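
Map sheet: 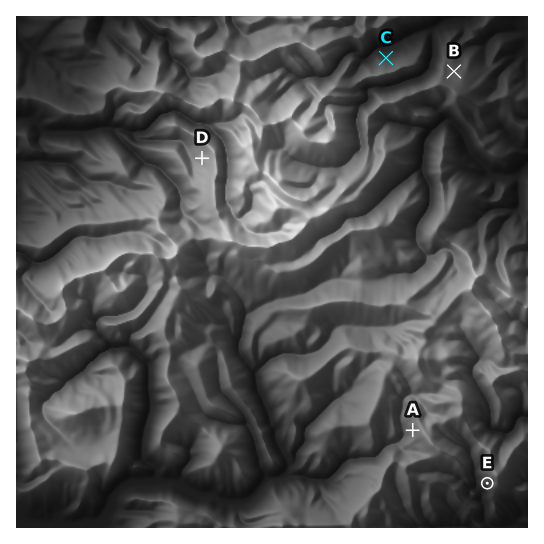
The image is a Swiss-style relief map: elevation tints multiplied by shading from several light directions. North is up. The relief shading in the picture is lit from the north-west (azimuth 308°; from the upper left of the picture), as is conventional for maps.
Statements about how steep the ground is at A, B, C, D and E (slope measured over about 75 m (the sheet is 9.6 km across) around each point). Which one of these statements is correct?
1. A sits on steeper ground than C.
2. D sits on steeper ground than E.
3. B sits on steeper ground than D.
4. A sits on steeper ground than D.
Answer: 4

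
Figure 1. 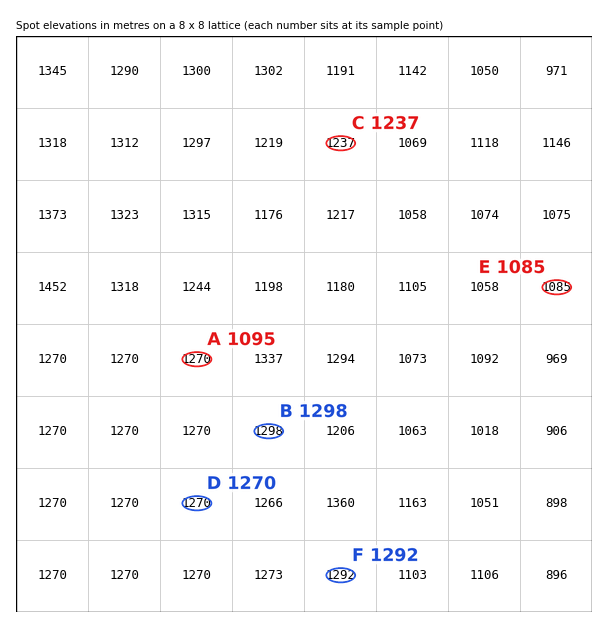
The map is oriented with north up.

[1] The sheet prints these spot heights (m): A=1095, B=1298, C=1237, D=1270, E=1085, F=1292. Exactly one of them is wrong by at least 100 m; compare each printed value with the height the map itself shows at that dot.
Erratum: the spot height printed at A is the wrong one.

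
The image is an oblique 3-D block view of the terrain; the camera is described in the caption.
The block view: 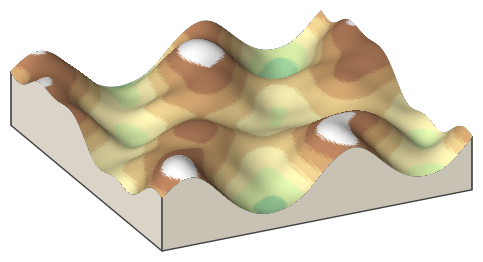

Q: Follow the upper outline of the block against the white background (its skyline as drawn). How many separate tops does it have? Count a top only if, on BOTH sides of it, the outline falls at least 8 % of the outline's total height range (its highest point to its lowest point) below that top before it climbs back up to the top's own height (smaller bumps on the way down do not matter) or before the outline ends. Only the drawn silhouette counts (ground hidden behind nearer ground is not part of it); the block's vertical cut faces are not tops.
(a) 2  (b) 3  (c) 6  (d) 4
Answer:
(b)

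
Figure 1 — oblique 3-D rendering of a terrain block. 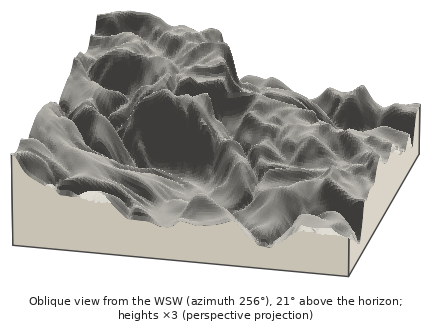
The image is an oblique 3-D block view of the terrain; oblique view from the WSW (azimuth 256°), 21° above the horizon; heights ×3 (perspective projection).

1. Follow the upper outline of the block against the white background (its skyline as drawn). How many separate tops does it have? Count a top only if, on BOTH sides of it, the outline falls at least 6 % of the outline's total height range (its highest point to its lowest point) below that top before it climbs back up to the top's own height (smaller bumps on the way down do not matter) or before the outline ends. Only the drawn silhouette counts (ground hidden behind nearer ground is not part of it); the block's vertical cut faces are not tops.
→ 2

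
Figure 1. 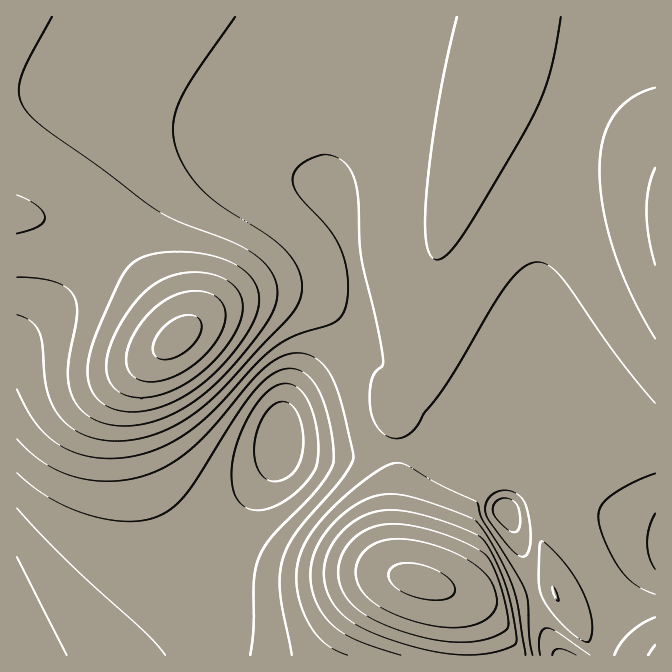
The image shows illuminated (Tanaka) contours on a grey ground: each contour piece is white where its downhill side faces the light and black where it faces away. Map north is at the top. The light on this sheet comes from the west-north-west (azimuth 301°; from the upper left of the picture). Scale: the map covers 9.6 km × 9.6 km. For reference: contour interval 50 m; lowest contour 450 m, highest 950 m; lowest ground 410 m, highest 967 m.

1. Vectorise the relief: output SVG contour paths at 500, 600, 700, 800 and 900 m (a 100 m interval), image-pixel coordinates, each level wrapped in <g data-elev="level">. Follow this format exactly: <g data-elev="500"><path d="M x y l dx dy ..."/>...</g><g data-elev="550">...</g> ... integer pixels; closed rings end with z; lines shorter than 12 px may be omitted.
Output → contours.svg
<g data-elev="500"><path d="M255 510l-6-1-7-4-5-6-3-7-3-20 4-24 11-26 15-24 14-12 9-2 6 0 7 3 6 6 10 19 5 28-1 25-10 16-17 16-18 10z"/><path d="M17 508l45 48 83 76 20 23"/></g><g data-elev="600"><path d="M540 655l-1-10 1-10 2-5 5-2 10 4 33 23"/><path d="M655 594l-19-9-15-15-9-13-8-17-4-13-2-10 4-12 10-10 19-12 24-10"/><path d="M518 555l-13-13-19-27-1-8 2-7 5-5 6-4 9-1 8 3 7 5 4 9 4 20 0 18-4 10-2 2z"/><path d="M17 439l13 13 12 10 15 8 15 6 16 4 17 1 17-1 16-3 29-11 25-18 22-21 41-50 19-16 11-6 12-2 11 2 10 5 11 12 8 18 9 30 7 38-3 9-9 13-46 54-8 13-4 11-3 16 0 18 12 63"/></g><g data-elev="700"><path d="M525 655l-7-48-5-20-16-33-19-30-8-7-46-17-22-5-17-1-15 4-13 6-13 10-14 13-10 13-6 14-3 13 0 15 3 13 4 12 8 11 9 9 23 14 43 14"/><path d="M655 645l-7 10"/><path d="M557 600l2 1-1-3-4-12-2 2 1 6z"/><path d="M17 315l13 6 9 11 3 11 2 32 3 15 5 15 8 12 10 10 14 8 14 4 19 2 20-2 20-5 20-9 18-12 29-25 69-76 7-14 2-13-3-13-7-14-8-10-12-10-50-31-20-17-10-12-9-13-6-13-3-12-1-12 1-10 8-21 15-26 38-54"/><path d="M655 88l-12 4-11 6-10 8-8 10-7 11-4 13-4 30 4 38 11 44 17 43 24 44"/><path d="M457 17l-19 86-12 90-1 29 1 20 4 13 4 4 3 1 5-2 6-5 16-19 69-117 9-22 8-22 11-56"/></g><g data-elev="800"><path d="M450 642l18 0 17-2 16-6 7-7-1-13-5-24-8-23-7-11-13-9-22-10-25-8-22-4-15-1-13 2-12 4-11 9-12 15-4 16 1 10 2 8 10 16 16 12 23 11 32 10z"/><path d="M129 412l13-1 13-2 27-11 27-19 24-26 18-26 5-12 3-10 0-10-2-8-5-9-8-8-12-7-15-6-18-4-19-1-18 1-15 3-12 5-8 7-10 17-21 50-7 20-1 17 3 16 8 12 13 8z"/><path d="M17 234l21-8 6-4 1-5-2-5-7-7-19-10"/></g><g data-elev="900"><path d="M433 600l14-1 7-5 1-4-1-5-9-10-17-8-14-4-14 1-6 2-4 4-1 4 0 4 8 10 17 9z"/><path d="M149 382l16-2 17-7 17-12 13-14 10-15 3-14-1-11-7-10-7-4-10-2-20 2-20 10-17 17-13 22-3 10-1 10 2 8 6 7 6 3z"/></g>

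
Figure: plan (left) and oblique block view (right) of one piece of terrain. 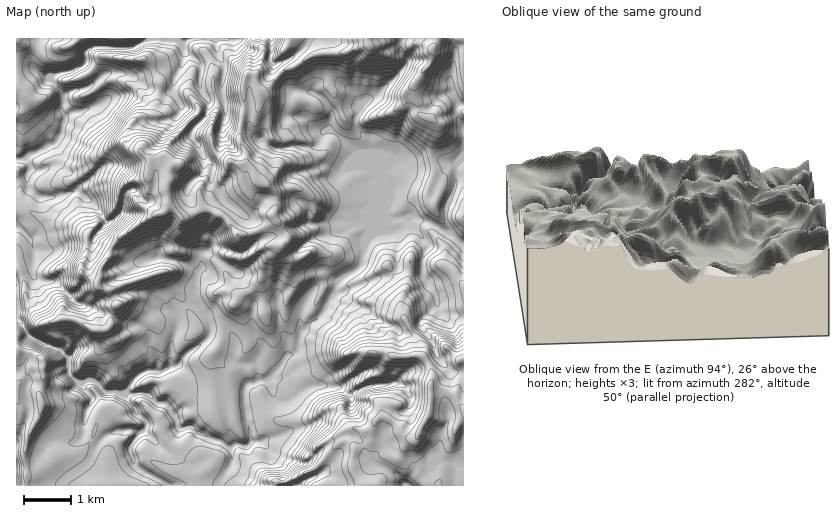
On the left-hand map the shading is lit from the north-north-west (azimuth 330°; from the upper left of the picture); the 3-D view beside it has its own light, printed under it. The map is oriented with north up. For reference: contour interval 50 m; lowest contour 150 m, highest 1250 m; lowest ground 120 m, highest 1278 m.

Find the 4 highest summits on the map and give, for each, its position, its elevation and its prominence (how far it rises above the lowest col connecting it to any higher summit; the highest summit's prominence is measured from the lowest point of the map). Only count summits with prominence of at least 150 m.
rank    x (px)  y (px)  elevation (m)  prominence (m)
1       428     414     1278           1158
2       432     49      1117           189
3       178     165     1092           204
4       43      365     738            306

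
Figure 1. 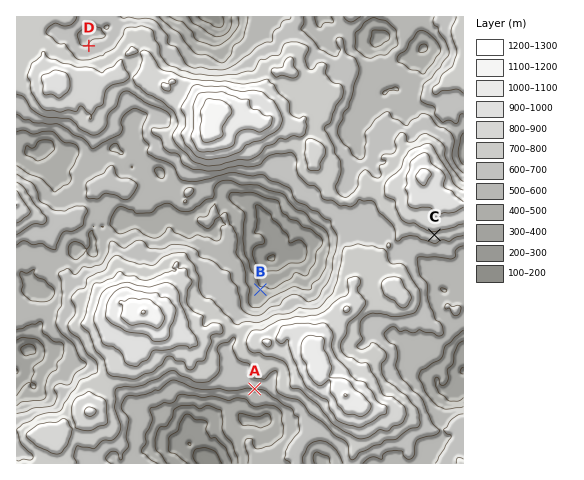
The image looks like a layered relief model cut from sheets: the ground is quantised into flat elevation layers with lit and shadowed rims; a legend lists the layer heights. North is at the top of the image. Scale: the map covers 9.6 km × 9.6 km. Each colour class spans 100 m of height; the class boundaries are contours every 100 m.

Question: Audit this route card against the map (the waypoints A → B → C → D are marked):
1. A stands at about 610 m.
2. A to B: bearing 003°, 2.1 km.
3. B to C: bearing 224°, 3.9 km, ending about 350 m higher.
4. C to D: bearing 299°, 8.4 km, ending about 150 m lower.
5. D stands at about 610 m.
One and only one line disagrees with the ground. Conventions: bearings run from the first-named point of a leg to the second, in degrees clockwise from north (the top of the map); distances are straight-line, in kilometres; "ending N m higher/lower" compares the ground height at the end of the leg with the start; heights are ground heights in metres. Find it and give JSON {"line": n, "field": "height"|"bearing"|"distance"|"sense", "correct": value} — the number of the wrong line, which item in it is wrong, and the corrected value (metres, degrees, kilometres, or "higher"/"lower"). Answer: {"line": 3, "field": "bearing", "correct": 72}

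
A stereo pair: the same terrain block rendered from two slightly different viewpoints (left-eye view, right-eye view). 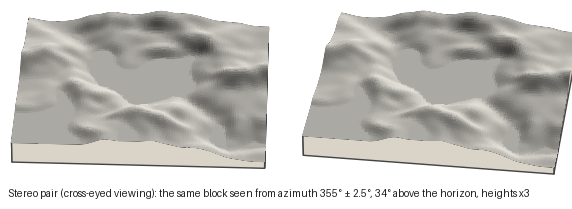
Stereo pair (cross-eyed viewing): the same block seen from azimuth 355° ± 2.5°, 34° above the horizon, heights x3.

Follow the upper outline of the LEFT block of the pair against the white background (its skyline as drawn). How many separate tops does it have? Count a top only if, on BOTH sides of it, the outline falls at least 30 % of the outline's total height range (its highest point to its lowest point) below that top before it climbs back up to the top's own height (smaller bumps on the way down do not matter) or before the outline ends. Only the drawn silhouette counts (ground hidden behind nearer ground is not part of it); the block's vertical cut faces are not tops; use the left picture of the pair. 0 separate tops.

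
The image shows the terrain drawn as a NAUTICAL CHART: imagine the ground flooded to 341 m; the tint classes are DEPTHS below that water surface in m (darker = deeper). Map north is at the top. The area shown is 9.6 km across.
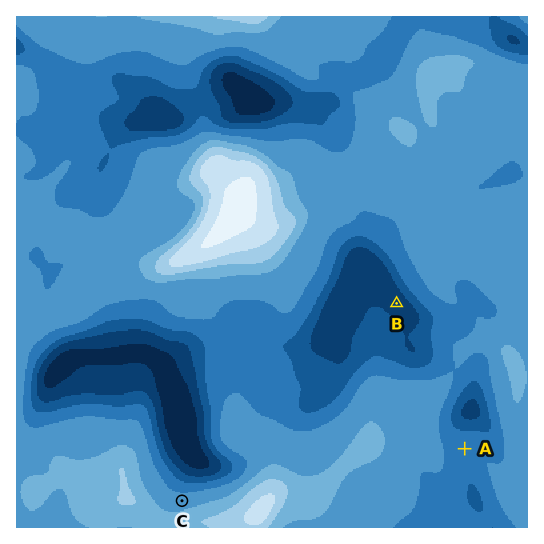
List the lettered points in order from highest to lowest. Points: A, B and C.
C A B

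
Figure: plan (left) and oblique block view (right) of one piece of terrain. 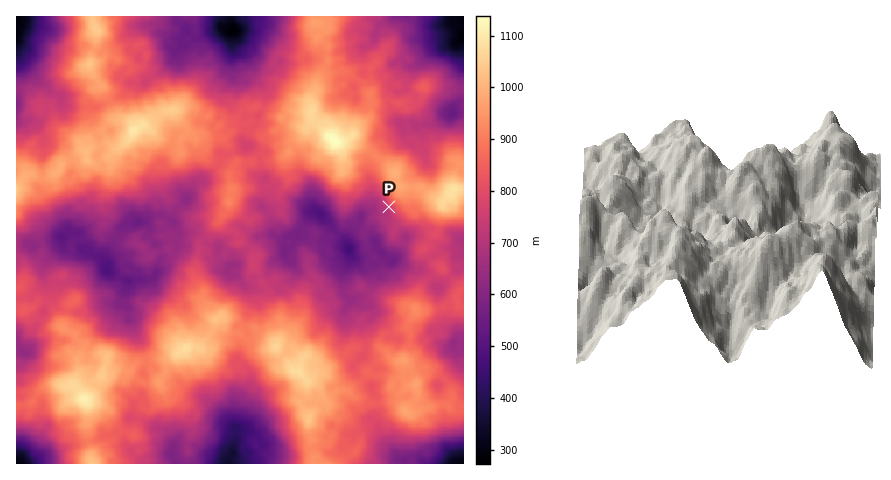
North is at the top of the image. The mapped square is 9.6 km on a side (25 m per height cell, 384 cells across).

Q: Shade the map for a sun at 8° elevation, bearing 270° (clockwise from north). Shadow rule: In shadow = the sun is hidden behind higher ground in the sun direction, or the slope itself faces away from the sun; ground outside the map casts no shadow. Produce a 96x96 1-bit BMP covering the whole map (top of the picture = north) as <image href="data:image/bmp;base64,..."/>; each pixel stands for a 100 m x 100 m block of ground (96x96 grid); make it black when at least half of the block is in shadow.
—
<image width="96" height="96" href="data:image/bmp;base64,Qk2+BAAAAAAAAD4AAAAoAAAAYAAAAGAAAAABAAEAAAAAAIAEAAATCwAAEwsAAAIAAAAAAAAA////AAAAAAAAAH/////4AB////8AAH/////4AHx///8AAP/////wAHx///8AAH/////gAAx///8AAA+f+f/AAE8///+AAOM/+f/wAO+/wf+AAPw/+//wAO+/AP+AAP8/8//wAf/8AP+AAP//w//wAf/+AP+YAH//Af/wAf/+B/mYAP/+Df/wAf/8B/iAAf/+T//gAP/8CPIIAP/+f//gAB/4CHYMAf/+P//gAB/4AuMAAf/8n//AAD58A/MAAP/4//+AATz8A/sAAR/x//+AAf/8A/+AAg/x9/8AAf/8A/8ABh/44P9AAf/4A/8AAB/4wf/ABz/8A/8AAB/wAD/gBx/8Bv8AAA/wAH/gB3/4D//AAA/4BH/AA3/4D//AAA/4Bj/AAf/4H/+AAA/4Bv/A4f/wg/8AAR/wBv/A+f/gR/8AAf/gAP+Af/+DB/8AB//gAD8Af//BB/8AA//gABfAb//gB/8AE//gCAfAD//gB/8AH//gCAf4B//gA/8wH//gAAf8c//AA/48Hf/AAAf8c//AA/wOD//AAAf8Y//AA/wEB//AABP4Y//AA/kAB//wAH/wA/+AA/EgB//wAP/4A/8AA/A8B//gAH/xA/4AAfA+B//AAP/gAH4wAeA+B//gAP+AYH8wAAA+P/+EAP8MeH8AAAw+H/4EAf8P8P+AAA8+C/gGAf8P+f+AAA8+7vAGAf4P+P/AAA87/gAHAfQP+P+GAA/z/wAAAfAP8/+EAI77/gAOALAP89+AAH/z8AAcALD/+N8IAA/j8BAwAAB/+E4YcB8//AQAAAD/+HAAcB9//h8AAA+f/PAAAB7//g/gAA/fv/AAAAj//wfgAAf/P/NAAgD//4/gAAf/f/PgAAP//4/AAAP///HgAA///4/YYAP//+HwAAv//4+YeAP//+D4AAP//88ceAH//8B4AAP//4O8+AH/v8H4AAH/f4P/8AH/P4H8EAN4fYH/8AP+H4H8MYMMecP/bgP8DwP8P8MMeAe+TwL8CAP8P8MMOAc+DwDgGAH8P+A8MMevHiDYEAH8P+A+AcOvDnDAGAP+H8G8AMO2DniAGAP//4GYAMHyDHvAEAf//8GMAADz2XvgAAf///EMAMBz6ffAAAf///gAAAB78HvAAA////8AABA38vmAAAd///8AAAAP9+8AAAZ///8AAAAPn/4AAAx///8AAAAAH/+AAJt///8AAAAAH//AAP/v//8AAAAAH//AAP/nw/8AwAAAD/+IAP/nwf8AAA4AD/+AAP/H4f8CAB/gD//AAP/P+P8AAB/4D/+AAH/H+P8AAB/8T/+AAH/H8P8AAH/+4f8AAH8HwP8AAH//+H8AADzv+D8AAP///z4AABjv/j8AAP////8AAB/D//8AAP/////AAB/j//8AAP/////AAB/z//8AAH/////AAB/5//8AAH/////gAB/8//8AAH/////wAB/8//8AAD/////4AH//f/8AAD/////8AB////8AAH/////8AB////8AAH/////8AA////8AAH/////8AB////8="/>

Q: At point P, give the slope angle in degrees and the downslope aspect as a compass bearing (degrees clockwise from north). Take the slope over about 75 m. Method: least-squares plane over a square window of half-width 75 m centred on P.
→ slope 29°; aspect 227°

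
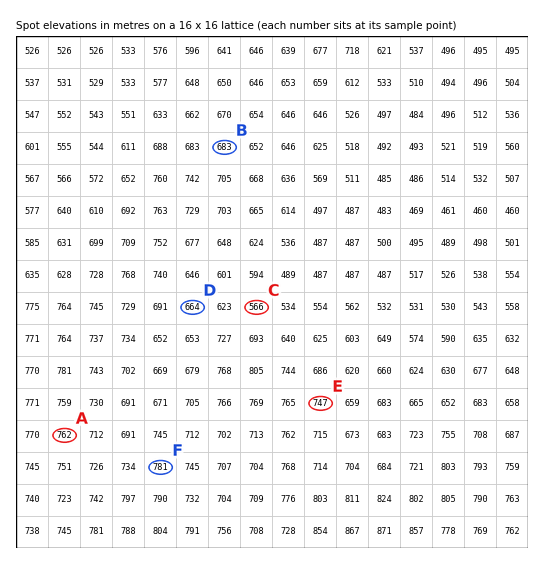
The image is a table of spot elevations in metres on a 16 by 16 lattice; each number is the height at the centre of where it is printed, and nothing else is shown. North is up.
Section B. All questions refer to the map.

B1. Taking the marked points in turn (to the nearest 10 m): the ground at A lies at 760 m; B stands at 680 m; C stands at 570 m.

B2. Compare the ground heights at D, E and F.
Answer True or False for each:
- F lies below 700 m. False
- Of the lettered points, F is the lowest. False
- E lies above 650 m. True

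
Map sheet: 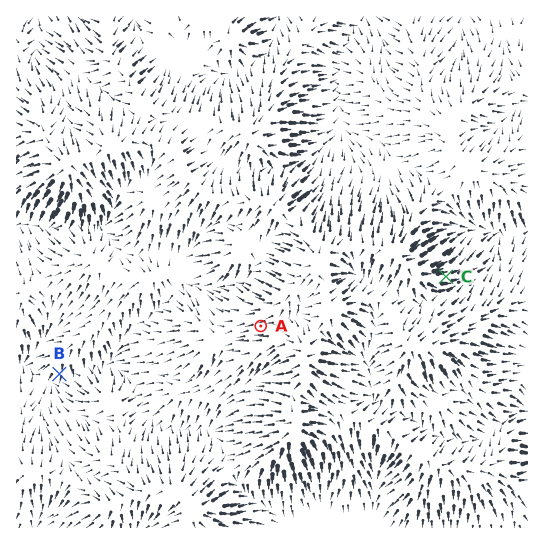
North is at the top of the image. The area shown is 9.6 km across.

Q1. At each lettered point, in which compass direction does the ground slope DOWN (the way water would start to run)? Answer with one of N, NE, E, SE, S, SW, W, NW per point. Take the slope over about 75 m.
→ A W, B S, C E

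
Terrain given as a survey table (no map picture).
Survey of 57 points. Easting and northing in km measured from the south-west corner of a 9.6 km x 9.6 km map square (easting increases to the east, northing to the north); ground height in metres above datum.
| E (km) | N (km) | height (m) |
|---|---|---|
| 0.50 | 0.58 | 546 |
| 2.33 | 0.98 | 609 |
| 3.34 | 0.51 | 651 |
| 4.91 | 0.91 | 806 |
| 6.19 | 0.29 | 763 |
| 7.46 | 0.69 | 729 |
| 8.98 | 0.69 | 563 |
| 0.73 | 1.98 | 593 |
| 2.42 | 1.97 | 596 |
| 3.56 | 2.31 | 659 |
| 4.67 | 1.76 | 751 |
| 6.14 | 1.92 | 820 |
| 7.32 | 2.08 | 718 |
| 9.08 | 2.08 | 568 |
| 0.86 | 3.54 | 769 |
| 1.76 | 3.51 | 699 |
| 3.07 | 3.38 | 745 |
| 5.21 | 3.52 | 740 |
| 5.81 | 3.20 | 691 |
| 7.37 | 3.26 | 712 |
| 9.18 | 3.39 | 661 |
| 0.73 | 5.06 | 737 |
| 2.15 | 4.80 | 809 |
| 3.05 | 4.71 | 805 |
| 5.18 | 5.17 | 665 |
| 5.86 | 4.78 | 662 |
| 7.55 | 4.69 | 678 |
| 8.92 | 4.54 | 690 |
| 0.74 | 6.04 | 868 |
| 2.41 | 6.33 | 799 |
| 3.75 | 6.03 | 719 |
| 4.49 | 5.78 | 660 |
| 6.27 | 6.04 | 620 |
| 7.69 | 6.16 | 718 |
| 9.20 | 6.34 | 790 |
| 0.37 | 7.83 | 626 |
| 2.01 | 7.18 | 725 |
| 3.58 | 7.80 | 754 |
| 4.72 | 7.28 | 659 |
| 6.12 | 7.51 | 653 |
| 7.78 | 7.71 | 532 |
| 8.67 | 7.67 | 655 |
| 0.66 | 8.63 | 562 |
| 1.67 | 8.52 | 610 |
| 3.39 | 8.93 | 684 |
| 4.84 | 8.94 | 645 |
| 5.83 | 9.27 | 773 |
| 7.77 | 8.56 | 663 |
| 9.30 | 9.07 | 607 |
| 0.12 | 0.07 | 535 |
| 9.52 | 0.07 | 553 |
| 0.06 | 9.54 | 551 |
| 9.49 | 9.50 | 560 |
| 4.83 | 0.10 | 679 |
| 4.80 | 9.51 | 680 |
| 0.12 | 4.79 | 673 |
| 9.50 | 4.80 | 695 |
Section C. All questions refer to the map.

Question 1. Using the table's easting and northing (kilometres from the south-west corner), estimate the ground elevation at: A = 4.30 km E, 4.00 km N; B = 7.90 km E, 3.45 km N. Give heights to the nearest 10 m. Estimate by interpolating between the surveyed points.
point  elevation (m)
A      790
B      700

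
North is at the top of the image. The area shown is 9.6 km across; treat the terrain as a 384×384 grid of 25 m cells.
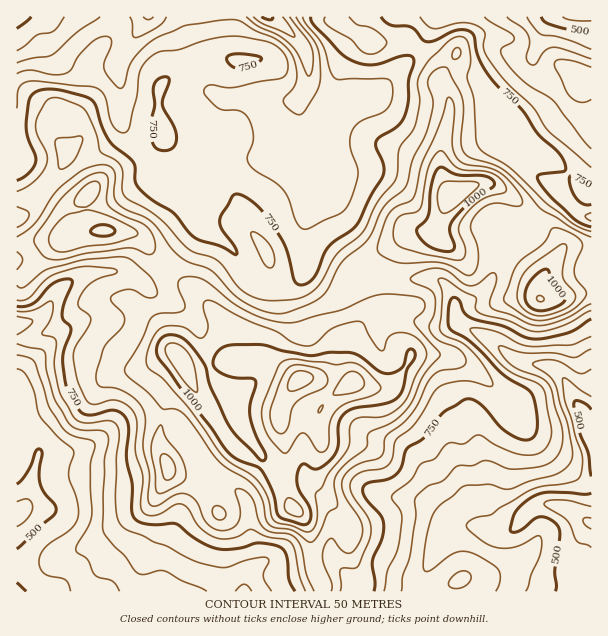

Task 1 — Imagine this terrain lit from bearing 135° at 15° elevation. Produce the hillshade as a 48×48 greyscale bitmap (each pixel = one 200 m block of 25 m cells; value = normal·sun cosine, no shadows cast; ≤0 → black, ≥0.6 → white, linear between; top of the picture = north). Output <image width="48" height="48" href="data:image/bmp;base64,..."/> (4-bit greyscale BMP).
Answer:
<image width="48" height="48" href="data:image/bmp;base64,Qk32BAAAAAAAAHYAAAAoAAAAMAAAADAAAAABAAQAAAAAAIAEAAATCwAAEwsAABAAAAAAAAAAAAAAABEREQAiIiIAMzMzAERERABVVVUAZmZmAHd3dwCIiIgAmZmZAKqqqgC7u7sAzMzMAN3d3QDu7u4A////AGeHZndmiYeIiZZVVEaaiaqXRGeImZiId1Z4dmd2iYeIiZdUQ0eamaqoU0Z3iJmYdkRWdmZ2eIeImal1Mliauqq6ZDRWZomodjM0VmZ2eId4mruoVHmJzKq6hURVRFipdSMzI1Z3iId4m8qrqKuHvLq6l1ZmUyaZhiIzISRnmpdmi7lpu9yXmqmqqHeIlyNoiENEMiNEe8lUaacje8yoeIiaqZiJq3RXinVWUyIyKNt1VoYhR5qoiHiZqZiJrNqZmZdmVDIzA7yWZ3ZDaJq7qZqqqqmYm93MuZdVVDIzEXuXeIdVeZzdy7u6qqmYirzMupdUQzIjIVmXZ4hliZzv3My6mamYiau7u5hlVCEREkd2VndmiXrdy8y6qZmYiau7uoh2iGMQA1dlVmZXmXm7qry6qZmIiJq8u2dmercxA3dlZnVGqYm7qs7bqYiHeJqrvFZVWct0JHdmd2QkmXndu879qYh2Z4qqrFRERquWVXdmd2QSine+3L3+yph3Z4q6qlQjRXqYdmZ3d2UQW6d6y6vv2pmHZmiqqFQiNFeHd2aIh3cwBqlViHfP26mHZEWJl2QhNERVVlaId4hhADVCRlSN66qHZVaIiJcwJFRDI0Z3VWZkEAEyRlNauYh3eJu6qohiE0VDEBRlRERVQyI0VmRHhkZ4ib3bvERlIjREIAJVRVRERENFZ2VXh1aJma3ty3U0VUVUMhNFVVQyIzMzVmZ5u4ebqa3//uxyRmZlQzREVUMyERMyNGZ5zJZnh3vv/+/FI1VVVERFVVREMQFEM0RWm6dTMzab3r3qUjREVVVFZmVndAA2ZUVWeZmlIAR3iXreyGZVZlVEZ2VohyAFd3iaqYm4QQJ5mFat/cuXeHVEVmVomEEBV4irzKqpYwBJulVpzd3amYZURmVoh1IAA1eJm7qYdTEWmRI0eau6mIdlVmZnh1QgACRmaamHdlQjRQACREVmZnd1RVZnd2VCAAEzScuXd2VENEEBRVRDRWd2RFZ3d2ZUEAARJ+/JiHZVaHYgJpl1VWZ2VFVnd2ZlMAAABL/9qYdmZyNBAXy4ZmZmZVZmd2ZmQQAAAUnNuHd2ZAA1IBi6h3dmZmZmZmZmVCEQARAlZniHZUIVdBN4iIdmZmdmZmZmZUMQA0EBRniIZlQ0eXVWZ5l2Z3d3dmZmVVMgBIZEVnd3ZjREWJdlVomGZ3d3dmZlVEMhBamHZmZmZyNFRphkRXh2Znd3dmZmVDIhFKuYd3dmdxJGVplkRXd2Zmd2ZVZmVUIiE5uXd3d3dyE1VYljNXh2Zmd3dTRmZlMiI4qHZmd3eCESM1djNYmHd4iJmDNnd2QiNXmGZmZmeCIRI1ZTJHmYeJmZukJniHUhNYiHZmVVVSIzNGdSI1aId4mZqVJYmqhBFIqHd2REQxIzNGhyEkRWZWZ4mEJXirqEEnuoiHQzMyMyI0eVATMzREQ0ZkNWaJmXICi5iZYjNCNDIjWIMCMzM0MiRUV3ZmVnQAOId4YyMyMzMzNoUANDM1UQFGeIdlQ1UgFWZWZDIg=="/>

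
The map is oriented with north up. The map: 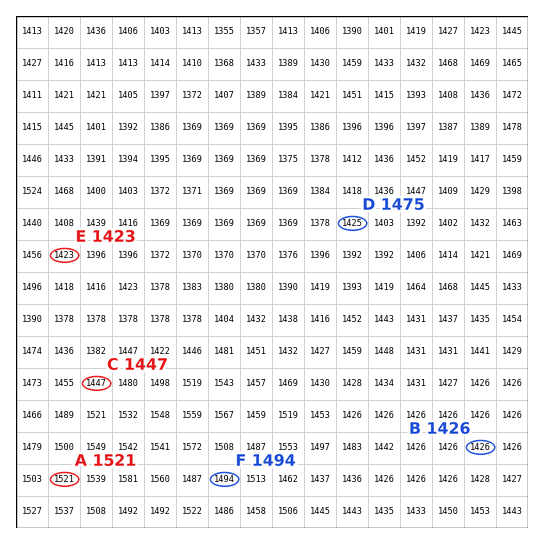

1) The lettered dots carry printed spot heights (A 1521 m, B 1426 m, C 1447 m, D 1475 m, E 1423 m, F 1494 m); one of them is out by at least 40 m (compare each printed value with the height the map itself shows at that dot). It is D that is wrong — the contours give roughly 1425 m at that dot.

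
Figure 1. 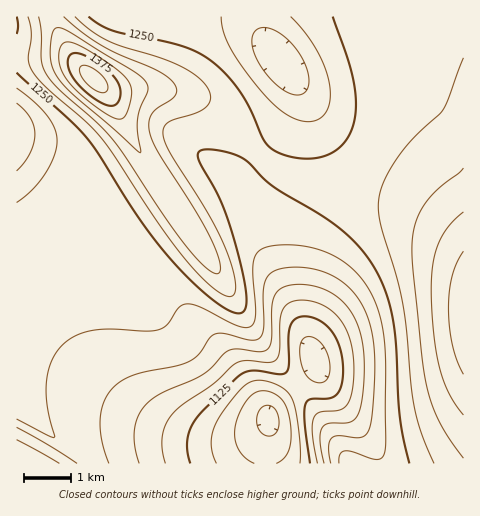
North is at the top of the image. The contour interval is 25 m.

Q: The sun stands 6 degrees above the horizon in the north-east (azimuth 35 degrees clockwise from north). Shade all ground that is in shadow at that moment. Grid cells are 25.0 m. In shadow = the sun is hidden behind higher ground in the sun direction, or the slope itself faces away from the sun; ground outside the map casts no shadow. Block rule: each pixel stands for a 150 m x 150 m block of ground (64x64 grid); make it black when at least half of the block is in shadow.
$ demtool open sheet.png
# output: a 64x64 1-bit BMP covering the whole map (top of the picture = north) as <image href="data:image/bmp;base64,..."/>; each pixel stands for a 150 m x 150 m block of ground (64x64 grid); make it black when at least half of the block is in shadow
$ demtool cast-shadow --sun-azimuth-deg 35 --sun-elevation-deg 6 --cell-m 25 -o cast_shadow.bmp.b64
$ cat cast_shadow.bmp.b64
<image width="64" height="64" href="data:image/bmp;base64,Qk0+AgAAAAAAAD4AAAAoAAAAQAAAAEAAAAABAAEAAAAAAAACAAATCwAAEwsAAAIAAAAAAAAA////AAAAAAAfgAAAAHgAAH8AAAAA+AAA/gAAAADwAAD4AAAAAOAAAPAAAAABwAAAwAAAAAHAAAAAAAAAA4AAAAAAAAAHAAAAAAAAAA8AAAAAAAAAHgAAAAAAAAAeAAAAAAAAADwAAAAAAAAAOAAAAAAAAAAwAAAAAAAAAGAAAAAAAAAAQAAAAAAAAABAAAAAAAAAAAAAAAAAAAABAAAAAAAAAAMAAAAAAAAABgAAAAAAAAAeAAAAAAAAADwAAAAAAAAAPAAAAAAAAAB4AAAAAAAAAPAAAAAAAAAB8AAAAAAAAAHgAAAAAAAAA8AAAAAAAAAHwAAAAAAAAAeAAAAAAAAADwAAAAAAAAAPAAAAAAAAAB4AAAAAAAAAPAAAAAAAAAA8AAAAAAAAAHgAAAAAAAAA8AAAAAAAAADwAAAAAAAAAeAAAAAAAAADwAAAAAAAAAPAAAAAAAAAB4AAAAAAAAAfgAAAAAAAH/8AAAAAAAB//wAAAAAAAH/+AAAAAAAA//4AAAAAAAD//AAAAAAAAP/8AAAAAAAA//wAAAAAAAD/+AAAAAAAAP/wAAAAAAAA/+AAAAAAAAB/wAAAAAAAAB+AAAAAAAAADwAAAAAAAAAAAAAAAAAAAAAAAAAAAAAAAAAAAAAAAAAAAAAAAAAAAAAAAAAAAAAAAAAAAAAAAAAAAAAAAAAAAA=="/>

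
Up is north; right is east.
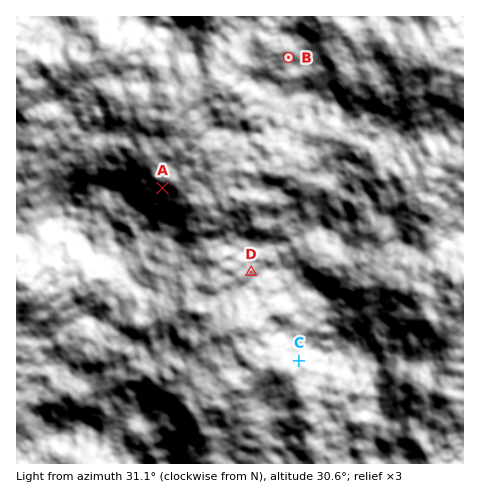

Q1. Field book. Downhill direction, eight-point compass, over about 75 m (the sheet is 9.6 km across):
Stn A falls S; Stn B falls SE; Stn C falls NE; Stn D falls E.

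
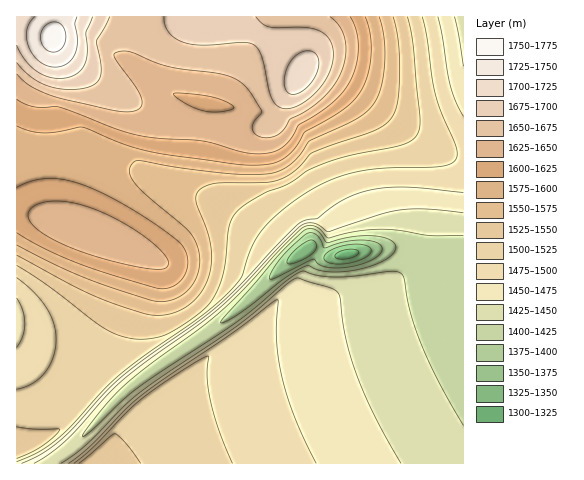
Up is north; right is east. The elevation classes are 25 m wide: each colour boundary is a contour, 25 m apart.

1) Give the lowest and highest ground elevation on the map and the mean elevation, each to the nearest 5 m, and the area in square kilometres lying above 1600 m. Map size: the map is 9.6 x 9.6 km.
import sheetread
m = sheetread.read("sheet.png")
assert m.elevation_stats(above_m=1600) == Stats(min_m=1315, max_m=1760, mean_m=1535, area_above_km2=25.6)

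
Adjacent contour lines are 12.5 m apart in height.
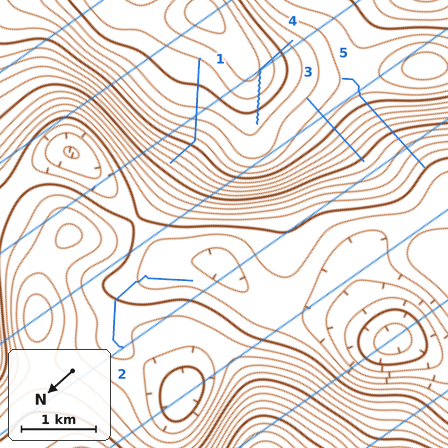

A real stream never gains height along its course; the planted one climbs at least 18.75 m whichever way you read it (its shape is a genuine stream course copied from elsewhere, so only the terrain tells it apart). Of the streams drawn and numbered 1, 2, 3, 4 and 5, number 4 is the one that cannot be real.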